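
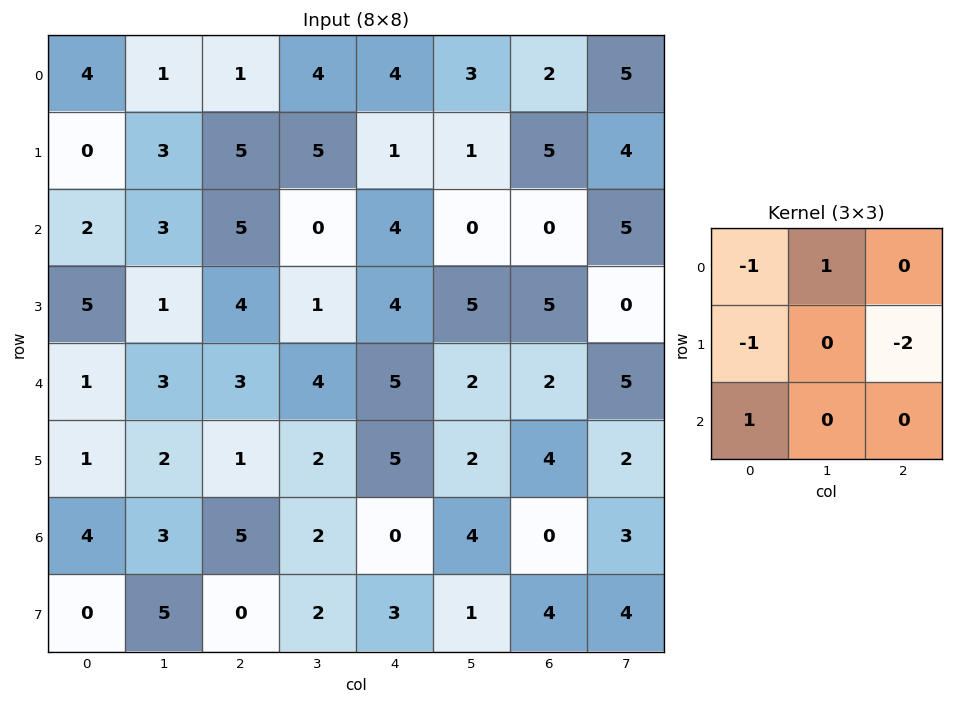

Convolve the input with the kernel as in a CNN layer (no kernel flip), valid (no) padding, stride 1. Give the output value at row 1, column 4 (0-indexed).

The receptive field on the input at this output position is [1 1 5 / 4 0 0 / 4 5 5]. Elementwise product with the kernel and sum: 1·-1 + 1·1 + 4·-1 + 0·-2 + 4·1.

0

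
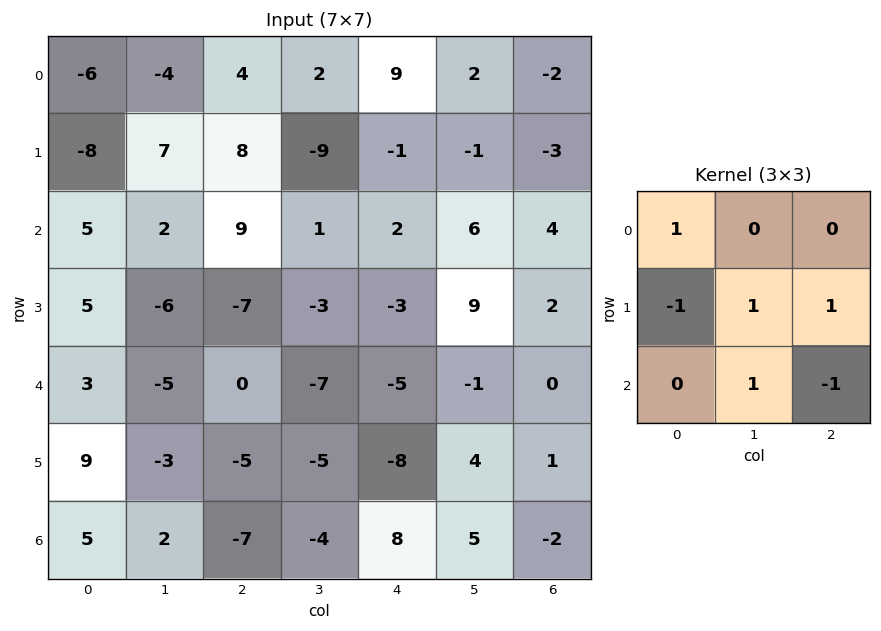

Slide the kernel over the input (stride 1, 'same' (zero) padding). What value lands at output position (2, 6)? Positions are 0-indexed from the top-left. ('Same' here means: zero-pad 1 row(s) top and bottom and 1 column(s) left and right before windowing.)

The receptive field on the zero-padded input at this output position is [-1 -3 0 / 6 4 0 / 9 2 0]. Elementwise product with the kernel and sum: -1·1 + 6·-1 + 4·1 + 0·1 + 2·1 + 0·-1.

-1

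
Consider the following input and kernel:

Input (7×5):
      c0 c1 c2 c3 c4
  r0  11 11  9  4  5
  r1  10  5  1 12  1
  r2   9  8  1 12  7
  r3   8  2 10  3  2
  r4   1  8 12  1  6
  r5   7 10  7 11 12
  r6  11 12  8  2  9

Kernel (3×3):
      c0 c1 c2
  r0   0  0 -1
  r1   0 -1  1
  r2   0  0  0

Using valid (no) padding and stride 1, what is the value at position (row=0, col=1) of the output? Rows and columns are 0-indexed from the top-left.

The receptive field on the input at this output position is [11 9 4 / 5 1 12 / 8 1 12]. Elementwise product with the kernel and sum: 4·-1 + 1·-1 + 12·1.

7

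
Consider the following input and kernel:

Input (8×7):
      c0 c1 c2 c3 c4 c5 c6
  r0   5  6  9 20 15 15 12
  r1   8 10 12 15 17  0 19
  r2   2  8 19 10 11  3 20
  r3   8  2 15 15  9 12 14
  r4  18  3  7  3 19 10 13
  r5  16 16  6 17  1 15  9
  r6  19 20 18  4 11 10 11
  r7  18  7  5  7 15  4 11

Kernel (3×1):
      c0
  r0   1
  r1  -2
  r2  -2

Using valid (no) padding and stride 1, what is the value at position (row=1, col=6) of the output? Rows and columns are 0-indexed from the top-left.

The receptive field on the input at this output position is [19 / 20 / 14]. Elementwise product with the kernel and sum: 19·1 + 20·-2 + 14·-2.

-49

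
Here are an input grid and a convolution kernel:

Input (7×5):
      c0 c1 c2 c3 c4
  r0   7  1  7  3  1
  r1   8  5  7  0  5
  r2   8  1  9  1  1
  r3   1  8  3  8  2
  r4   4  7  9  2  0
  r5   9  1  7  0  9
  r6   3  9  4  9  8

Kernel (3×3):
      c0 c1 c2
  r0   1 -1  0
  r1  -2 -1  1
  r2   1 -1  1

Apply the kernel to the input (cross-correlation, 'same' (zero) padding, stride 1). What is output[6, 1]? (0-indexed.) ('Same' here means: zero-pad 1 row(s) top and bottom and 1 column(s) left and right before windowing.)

-3

The receptive field on the zero-padded input at this output position is [9 1 7 / 3 9 4 / 0 0 0]. Elementwise product with the kernel and sum: 9·1 + 1·-1 + 3·-2 + 9·-1 + 4·1 + 0·1 + 0·-1 + 0·1.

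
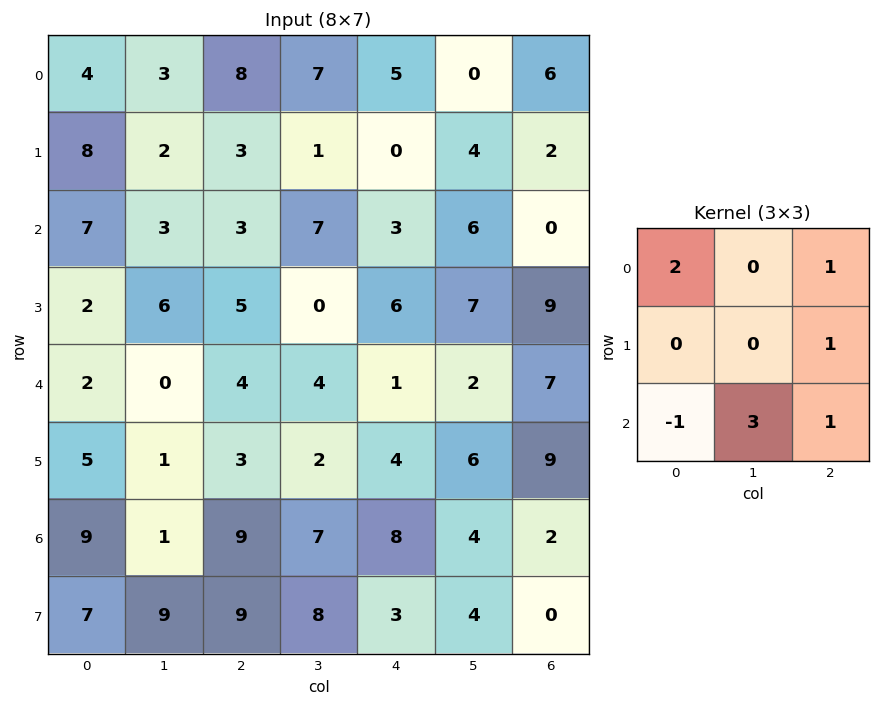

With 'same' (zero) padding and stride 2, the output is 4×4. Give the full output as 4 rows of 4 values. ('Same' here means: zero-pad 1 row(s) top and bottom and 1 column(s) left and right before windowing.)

29 15 3 2
17 21 37 28
22 26 25 35
32 37 19 8

Output[0,0]: The receptive field on the zero-padded input at this output position is [0 0 0 / 0 4 3 / 0 8 2]. Elementwise product with the kernel and sum: 0·2 + 0·1 + 3·1 + 0·-1 + 8·3 + 2·1.
Output[0,1]: The receptive field on the zero-padded input at this output position is [0 0 0 / 3 8 7 / 2 3 1]. Elementwise product with the kernel and sum: 0·2 + 0·1 + 7·1 + 2·-1 + 3·3 + 1·1.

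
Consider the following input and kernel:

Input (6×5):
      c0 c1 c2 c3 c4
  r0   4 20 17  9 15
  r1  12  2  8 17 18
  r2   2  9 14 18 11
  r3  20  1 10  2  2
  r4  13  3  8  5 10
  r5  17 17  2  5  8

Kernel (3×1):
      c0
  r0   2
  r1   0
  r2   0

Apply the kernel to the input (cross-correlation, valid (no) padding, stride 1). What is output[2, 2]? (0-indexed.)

The receptive field on the input at this output position is [14 / 10 / 8]. Elementwise product with the kernel and sum: 14·2.

28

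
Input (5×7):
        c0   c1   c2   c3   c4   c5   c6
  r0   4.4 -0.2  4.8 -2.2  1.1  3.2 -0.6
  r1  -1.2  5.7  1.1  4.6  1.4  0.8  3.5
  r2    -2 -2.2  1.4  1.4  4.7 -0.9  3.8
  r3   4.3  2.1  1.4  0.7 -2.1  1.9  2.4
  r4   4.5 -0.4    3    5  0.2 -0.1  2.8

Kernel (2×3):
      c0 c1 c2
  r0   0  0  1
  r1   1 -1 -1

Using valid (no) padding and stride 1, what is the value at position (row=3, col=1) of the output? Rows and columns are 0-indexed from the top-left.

The receptive field on the input at this output position is [2.1 1.4 0.7 / -0.4 3 5]. Elementwise product with the kernel and sum: 0.7·1 + -0.4·1 + 3·-1 + 5·-1.

-7.7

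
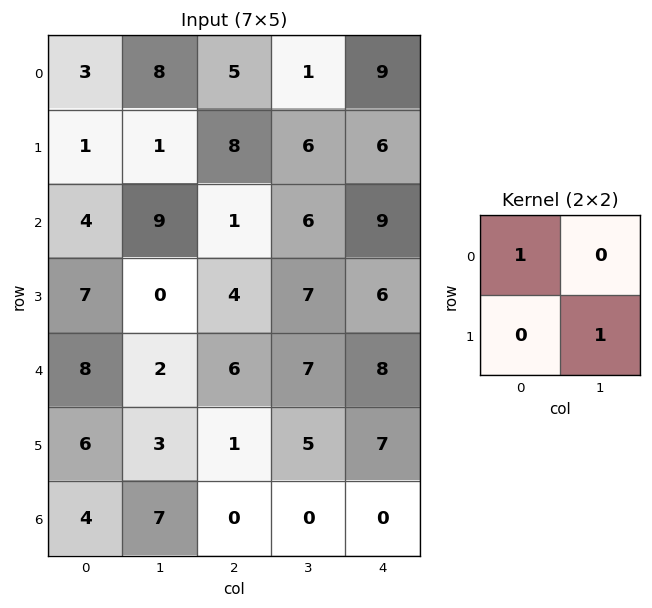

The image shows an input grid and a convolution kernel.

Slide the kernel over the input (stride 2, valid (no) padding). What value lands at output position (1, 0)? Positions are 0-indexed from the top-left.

The receptive field on the input at this output position is [4 9 / 7 0]. Elementwise product with the kernel and sum: 4·1 + 0·1.

4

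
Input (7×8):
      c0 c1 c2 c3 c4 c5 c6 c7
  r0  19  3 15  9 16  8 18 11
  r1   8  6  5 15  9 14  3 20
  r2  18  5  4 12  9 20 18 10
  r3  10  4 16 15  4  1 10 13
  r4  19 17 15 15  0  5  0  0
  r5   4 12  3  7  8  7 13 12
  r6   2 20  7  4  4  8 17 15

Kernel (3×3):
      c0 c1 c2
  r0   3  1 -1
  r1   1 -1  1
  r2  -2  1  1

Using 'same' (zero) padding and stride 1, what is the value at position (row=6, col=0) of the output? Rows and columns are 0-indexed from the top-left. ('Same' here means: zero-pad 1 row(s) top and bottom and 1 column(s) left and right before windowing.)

The receptive field on the zero-padded input at this output position is [0 4 12 / 0 2 20 / 0 0 0]. Elementwise product with the kernel and sum: 0·3 + 4·1 + 12·-1 + 0·1 + 2·-1 + 20·1 + 0·-2 + 0·1 + 0·1.

10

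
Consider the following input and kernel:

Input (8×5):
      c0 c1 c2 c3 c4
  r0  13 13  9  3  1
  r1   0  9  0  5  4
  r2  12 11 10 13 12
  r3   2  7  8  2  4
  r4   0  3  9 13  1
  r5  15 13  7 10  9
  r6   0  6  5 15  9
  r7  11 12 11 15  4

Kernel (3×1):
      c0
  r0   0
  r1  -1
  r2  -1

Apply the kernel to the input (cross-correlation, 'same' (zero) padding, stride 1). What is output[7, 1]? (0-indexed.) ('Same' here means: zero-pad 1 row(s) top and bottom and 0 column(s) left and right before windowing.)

The receptive field on the zero-padded input at this output position is [6 / 12 / 0]. Elementwise product with the kernel and sum: 12·-1 + 0·-1.

-12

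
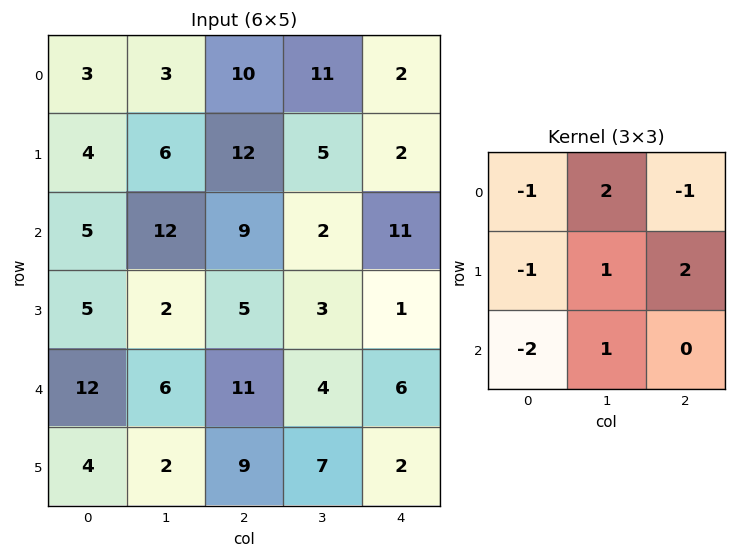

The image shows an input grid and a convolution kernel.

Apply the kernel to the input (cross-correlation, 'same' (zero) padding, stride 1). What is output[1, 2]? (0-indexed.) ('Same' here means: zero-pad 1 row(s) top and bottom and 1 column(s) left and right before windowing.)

The receptive field on the zero-padded input at this output position is [3 10 11 / 6 12 5 / 12 9 2]. Elementwise product with the kernel and sum: 3·-1 + 10·2 + 11·-1 + 6·-1 + 12·1 + 5·2 + 12·-2 + 9·1.

7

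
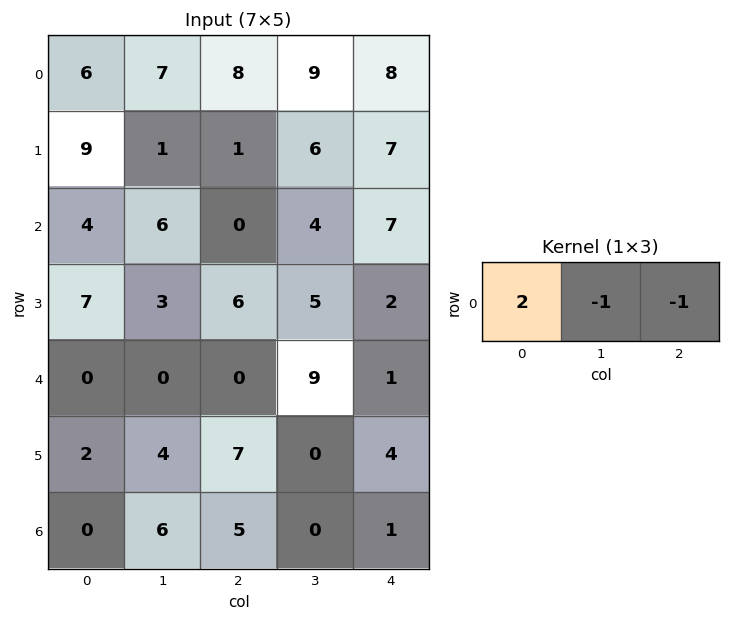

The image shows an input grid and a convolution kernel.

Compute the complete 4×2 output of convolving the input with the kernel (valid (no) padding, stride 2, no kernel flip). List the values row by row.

Output[0,0]: The receptive field on the input at this output position is [6 7 8]. Elementwise product with the kernel and sum: 6·2 + 7·-1 + 8·-1.

-3 -1
2 -11
0 -10
-11 9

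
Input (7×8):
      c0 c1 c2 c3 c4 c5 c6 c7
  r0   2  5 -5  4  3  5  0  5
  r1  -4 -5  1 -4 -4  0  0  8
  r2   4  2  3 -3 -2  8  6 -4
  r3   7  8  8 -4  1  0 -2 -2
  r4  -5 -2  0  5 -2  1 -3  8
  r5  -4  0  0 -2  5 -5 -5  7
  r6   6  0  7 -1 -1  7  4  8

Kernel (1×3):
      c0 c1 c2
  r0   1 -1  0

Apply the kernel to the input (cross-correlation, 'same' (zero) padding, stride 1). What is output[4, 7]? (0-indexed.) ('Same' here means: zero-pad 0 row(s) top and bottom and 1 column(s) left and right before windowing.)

The receptive field on the zero-padded input at this output position is [-3 8 0]. Elementwise product with the kernel and sum: -3·1 + 8·-1.

-11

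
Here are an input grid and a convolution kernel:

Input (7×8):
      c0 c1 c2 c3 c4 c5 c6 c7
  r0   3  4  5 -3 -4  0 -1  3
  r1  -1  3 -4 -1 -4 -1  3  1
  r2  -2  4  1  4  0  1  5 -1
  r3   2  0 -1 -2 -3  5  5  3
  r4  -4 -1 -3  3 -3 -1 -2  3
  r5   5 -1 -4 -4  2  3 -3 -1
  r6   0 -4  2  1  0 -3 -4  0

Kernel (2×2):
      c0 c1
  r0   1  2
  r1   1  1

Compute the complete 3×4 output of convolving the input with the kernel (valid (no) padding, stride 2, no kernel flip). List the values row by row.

13 -6 -9 9
8 6 4 11
-2 -5 0 0

Output[0,0]: The receptive field on the input at this output position is [3 4 / -1 3]. Elementwise product with the kernel and sum: 3·1 + 4·2 + -1·1 + 3·1.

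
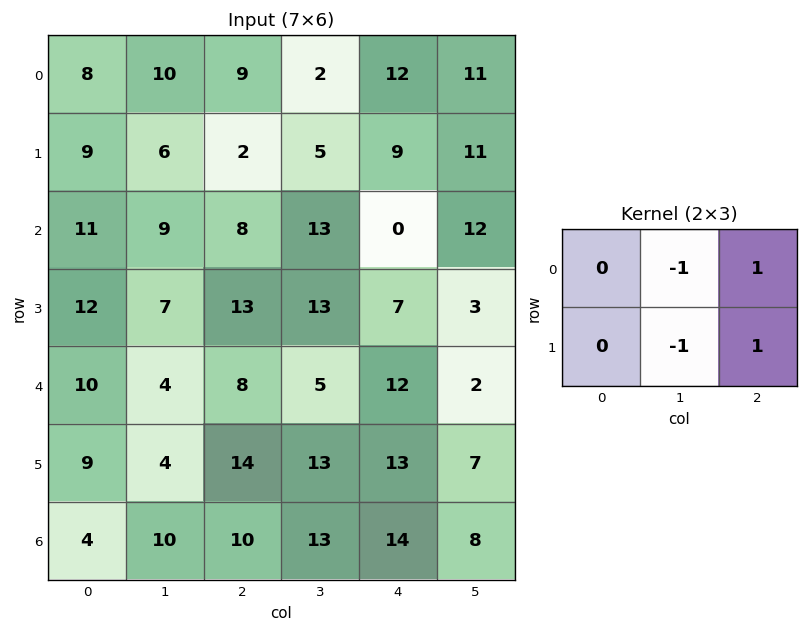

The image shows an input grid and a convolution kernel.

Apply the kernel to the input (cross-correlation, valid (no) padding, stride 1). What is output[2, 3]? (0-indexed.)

8

The receptive field on the input at this output position is [13 0 12 / 13 7 3]. Elementwise product with the kernel and sum: 0·-1 + 12·1 + 7·-1 + 3·1.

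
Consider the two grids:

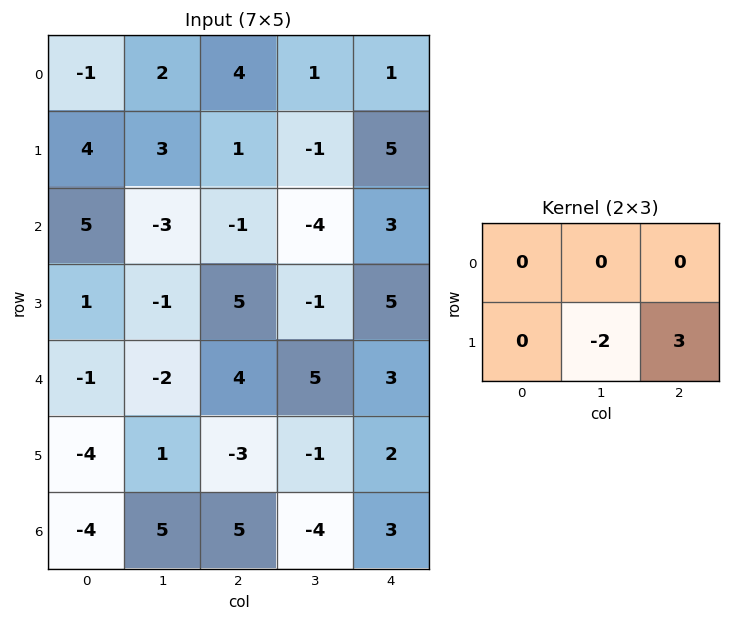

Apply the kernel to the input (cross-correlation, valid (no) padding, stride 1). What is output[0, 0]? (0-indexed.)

The receptive field on the input at this output position is [-1 2 4 / 4 3 1]. Elementwise product with the kernel and sum: 3·-2 + 1·3.

-3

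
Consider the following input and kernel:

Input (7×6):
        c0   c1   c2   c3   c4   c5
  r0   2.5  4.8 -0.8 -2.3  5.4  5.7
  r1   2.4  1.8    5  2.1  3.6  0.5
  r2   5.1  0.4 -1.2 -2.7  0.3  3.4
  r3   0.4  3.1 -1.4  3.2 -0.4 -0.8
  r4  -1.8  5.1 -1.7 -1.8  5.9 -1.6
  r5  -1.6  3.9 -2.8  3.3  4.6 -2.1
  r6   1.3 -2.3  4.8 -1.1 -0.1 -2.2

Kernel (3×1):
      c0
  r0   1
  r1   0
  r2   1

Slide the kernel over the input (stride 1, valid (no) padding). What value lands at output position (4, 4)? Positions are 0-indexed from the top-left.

The receptive field on the input at this output position is [5.9 / 4.6 / -0.1]. Elementwise product with the kernel and sum: 5.9·1 + -0.1·1.

5.8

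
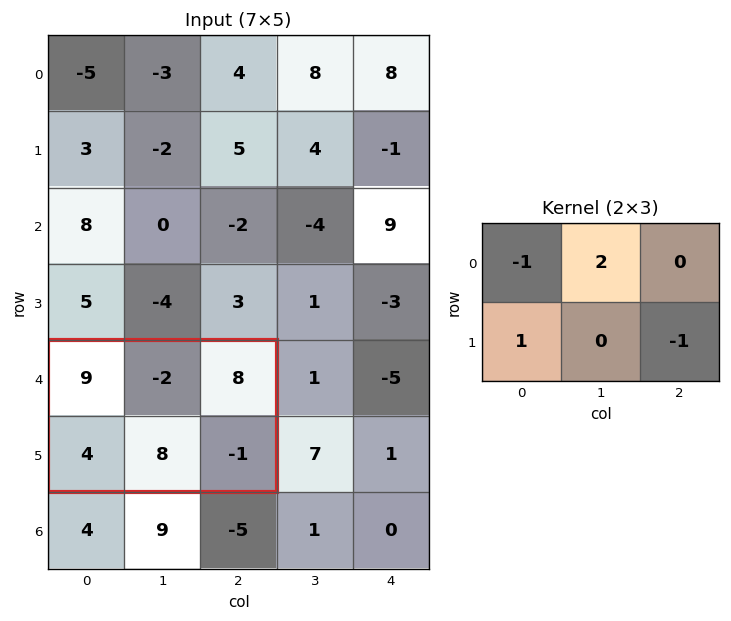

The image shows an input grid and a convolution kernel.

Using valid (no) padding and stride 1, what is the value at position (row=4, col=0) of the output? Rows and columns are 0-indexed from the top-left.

-8

The receptive field on the input at this output position is [9 -2 8 / 4 8 -1]. Elementwise product with the kernel and sum: 9·-1 + -2·2 + 4·1 + -1·-1.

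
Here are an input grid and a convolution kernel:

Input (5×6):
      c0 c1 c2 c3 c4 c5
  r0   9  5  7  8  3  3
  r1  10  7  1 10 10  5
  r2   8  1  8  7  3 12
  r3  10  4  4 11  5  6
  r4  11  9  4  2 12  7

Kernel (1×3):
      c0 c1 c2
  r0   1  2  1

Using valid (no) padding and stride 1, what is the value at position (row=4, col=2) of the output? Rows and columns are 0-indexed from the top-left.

20

The receptive field on the input at this output position is [4 2 12]. Elementwise product with the kernel and sum: 4·1 + 2·2 + 12·1.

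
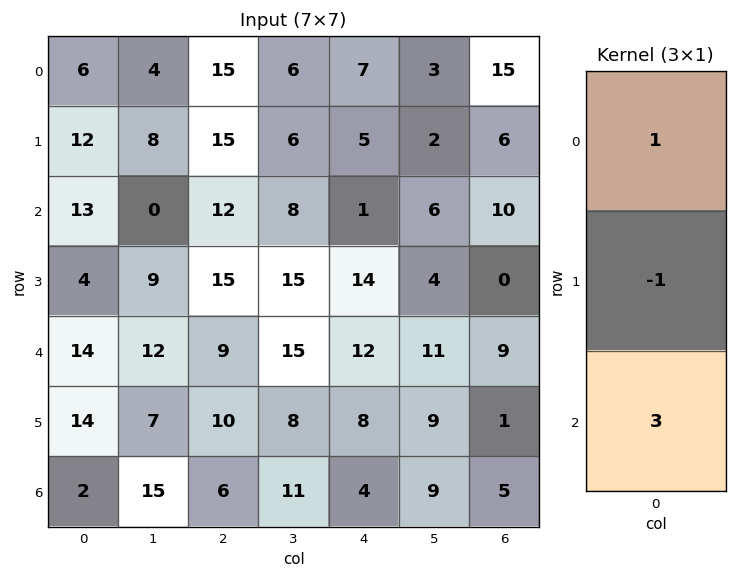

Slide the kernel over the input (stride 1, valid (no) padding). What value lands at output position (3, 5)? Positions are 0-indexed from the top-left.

20

The receptive field on the input at this output position is [4 / 11 / 9]. Elementwise product with the kernel and sum: 4·1 + 11·-1 + 9·3.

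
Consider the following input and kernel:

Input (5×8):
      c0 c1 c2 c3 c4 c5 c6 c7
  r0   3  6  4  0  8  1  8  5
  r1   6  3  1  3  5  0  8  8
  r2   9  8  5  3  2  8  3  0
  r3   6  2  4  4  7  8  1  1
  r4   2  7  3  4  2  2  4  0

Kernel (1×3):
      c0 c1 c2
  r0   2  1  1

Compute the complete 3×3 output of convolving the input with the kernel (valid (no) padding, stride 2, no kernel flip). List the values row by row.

16 16 25
31 15 15
14 12 10

Output[0,0]: The receptive field on the input at this output position is [3 6 4]. Elementwise product with the kernel and sum: 3·2 + 6·1 + 4·1.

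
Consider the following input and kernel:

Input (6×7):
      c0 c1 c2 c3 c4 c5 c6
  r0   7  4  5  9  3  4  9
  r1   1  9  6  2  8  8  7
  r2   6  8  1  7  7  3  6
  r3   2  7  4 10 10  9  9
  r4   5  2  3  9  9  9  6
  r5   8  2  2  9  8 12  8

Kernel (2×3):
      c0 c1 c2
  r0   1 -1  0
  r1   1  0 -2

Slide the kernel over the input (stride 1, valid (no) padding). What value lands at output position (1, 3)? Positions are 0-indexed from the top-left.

The receptive field on the input at this output position is [2 8 8 / 7 7 3]. Elementwise product with the kernel and sum: 2·1 + 8·-1 + 7·1 + 3·-2.

-5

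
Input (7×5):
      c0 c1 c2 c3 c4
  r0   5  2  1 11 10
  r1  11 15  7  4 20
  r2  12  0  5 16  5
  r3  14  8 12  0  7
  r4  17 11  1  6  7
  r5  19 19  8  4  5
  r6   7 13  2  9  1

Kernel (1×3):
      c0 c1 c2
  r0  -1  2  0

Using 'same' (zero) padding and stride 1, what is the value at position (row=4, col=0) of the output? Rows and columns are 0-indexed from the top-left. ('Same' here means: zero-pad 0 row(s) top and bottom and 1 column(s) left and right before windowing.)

34

The receptive field on the zero-padded input at this output position is [0 17 11]. Elementwise product with the kernel and sum: 0·-1 + 17·2.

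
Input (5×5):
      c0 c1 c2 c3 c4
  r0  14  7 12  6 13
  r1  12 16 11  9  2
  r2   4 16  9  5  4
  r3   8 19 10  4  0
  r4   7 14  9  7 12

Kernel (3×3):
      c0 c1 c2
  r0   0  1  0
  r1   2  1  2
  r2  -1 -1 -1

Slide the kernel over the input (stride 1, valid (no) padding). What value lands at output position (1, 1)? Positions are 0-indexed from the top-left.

29

The receptive field on the input at this output position is [16 11 9 / 16 9 5 / 19 10 4]. Elementwise product with the kernel and sum: 11·1 + 16·2 + 9·1 + 5·2 + 19·-1 + 10·-1 + 4·-1.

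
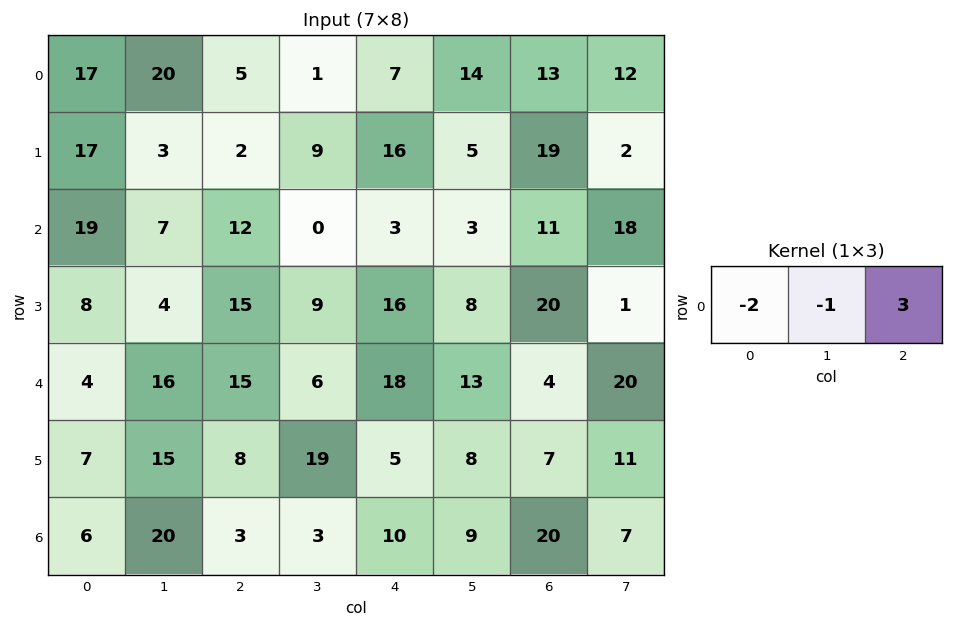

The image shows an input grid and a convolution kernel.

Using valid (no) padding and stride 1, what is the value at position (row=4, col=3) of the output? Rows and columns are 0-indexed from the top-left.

The receptive field on the input at this output position is [6 18 13]. Elementwise product with the kernel and sum: 6·-2 + 18·-1 + 13·3.

9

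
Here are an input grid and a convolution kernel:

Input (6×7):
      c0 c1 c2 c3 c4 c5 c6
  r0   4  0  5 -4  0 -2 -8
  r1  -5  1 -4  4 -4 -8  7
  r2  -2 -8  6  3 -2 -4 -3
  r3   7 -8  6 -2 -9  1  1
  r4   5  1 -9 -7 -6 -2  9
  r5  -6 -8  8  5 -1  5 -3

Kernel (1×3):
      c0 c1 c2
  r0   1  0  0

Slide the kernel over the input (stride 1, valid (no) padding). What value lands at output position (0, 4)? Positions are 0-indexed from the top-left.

The receptive field on the input at this output position is [0 -2 -8]. Elementwise product with the kernel and sum: 0·1.

0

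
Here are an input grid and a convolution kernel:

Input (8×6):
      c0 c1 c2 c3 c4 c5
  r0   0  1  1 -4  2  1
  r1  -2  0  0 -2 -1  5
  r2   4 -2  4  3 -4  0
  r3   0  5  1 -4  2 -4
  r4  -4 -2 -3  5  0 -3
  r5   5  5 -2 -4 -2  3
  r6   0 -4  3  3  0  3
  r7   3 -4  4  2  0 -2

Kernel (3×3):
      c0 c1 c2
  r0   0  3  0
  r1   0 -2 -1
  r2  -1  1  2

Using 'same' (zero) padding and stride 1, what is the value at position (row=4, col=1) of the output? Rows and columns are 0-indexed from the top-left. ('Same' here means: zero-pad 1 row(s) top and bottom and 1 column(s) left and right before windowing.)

18

The receptive field on the zero-padded input at this output position is [0 5 1 / -4 -2 -3 / 5 5 -2]. Elementwise product with the kernel and sum: 5·3 + -2·-2 + -3·-1 + 5·-1 + 5·1 + -2·2.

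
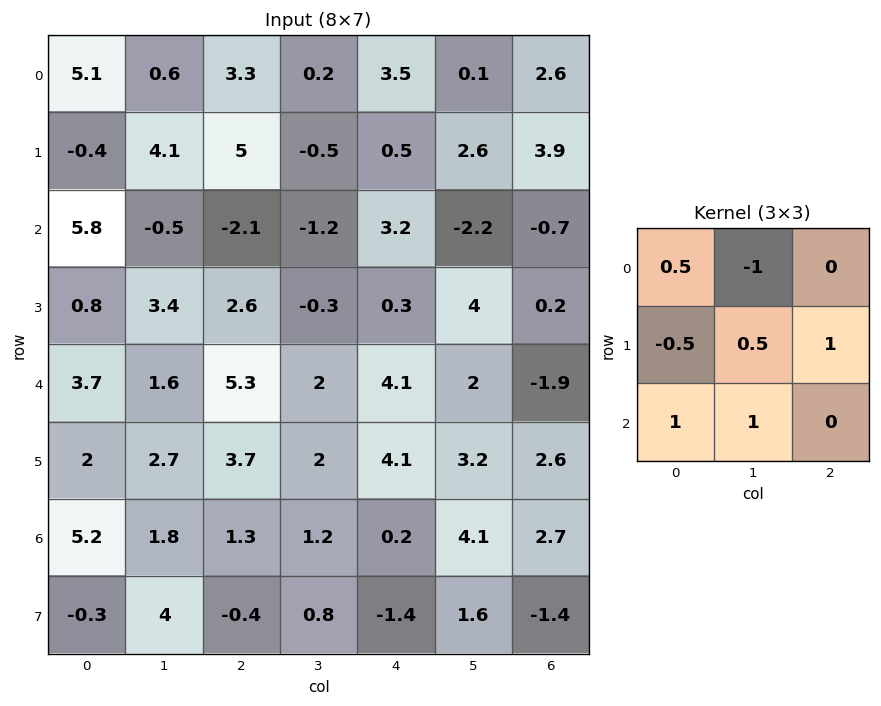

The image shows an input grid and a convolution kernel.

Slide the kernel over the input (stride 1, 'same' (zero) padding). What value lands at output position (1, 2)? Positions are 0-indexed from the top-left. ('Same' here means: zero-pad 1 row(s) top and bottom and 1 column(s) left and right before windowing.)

-5.65

The receptive field on the zero-padded input at this output position is [0.6 3.3 0.2 / 4.1 5 -0.5 / -0.5 -2.1 -1.2]. Elementwise product with the kernel and sum: 0.6·0.5 + 3.3·-1 + 4.1·-0.5 + 5·0.5 + -0.5·1 + -0.5·1 + -2.1·1.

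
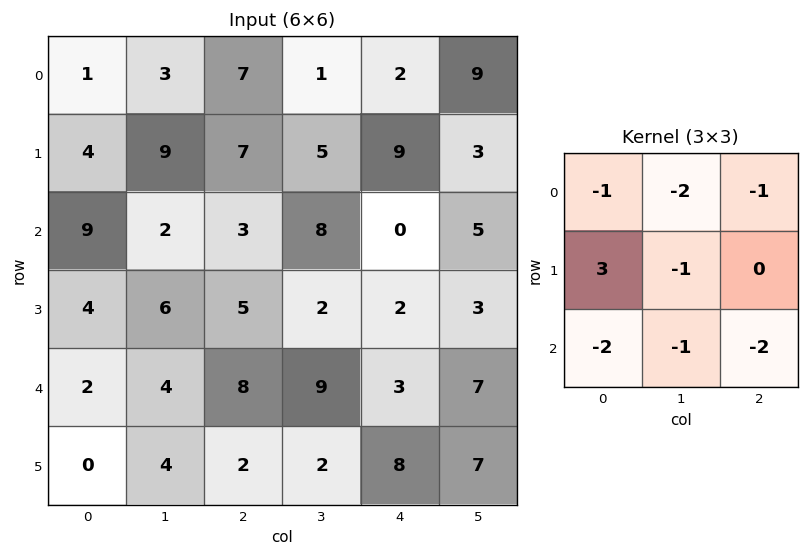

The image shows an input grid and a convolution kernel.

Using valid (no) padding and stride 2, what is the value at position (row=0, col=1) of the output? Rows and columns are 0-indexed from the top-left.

The receptive field on the input at this output position is [7 1 2 / 7 5 9 / 3 8 0]. Elementwise product with the kernel and sum: 7·-1 + 1·-2 + 2·-1 + 7·3 + 5·-1 + 3·-2 + 8·-1 + 0·-2.

-9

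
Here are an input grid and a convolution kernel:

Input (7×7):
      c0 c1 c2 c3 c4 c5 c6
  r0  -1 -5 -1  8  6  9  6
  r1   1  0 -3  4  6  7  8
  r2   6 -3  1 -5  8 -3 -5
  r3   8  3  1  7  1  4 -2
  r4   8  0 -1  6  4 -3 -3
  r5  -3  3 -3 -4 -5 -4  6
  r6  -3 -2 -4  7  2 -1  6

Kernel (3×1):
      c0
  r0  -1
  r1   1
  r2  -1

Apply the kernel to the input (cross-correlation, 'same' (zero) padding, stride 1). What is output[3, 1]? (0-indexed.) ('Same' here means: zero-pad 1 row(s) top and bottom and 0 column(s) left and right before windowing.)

6

The receptive field on the zero-padded input at this output position is [-3 / 3 / 0]. Elementwise product with the kernel and sum: -3·-1 + 3·1 + 0·-1.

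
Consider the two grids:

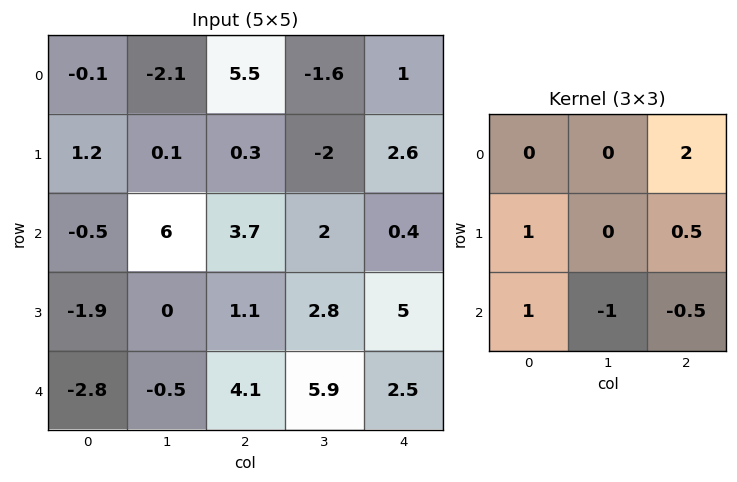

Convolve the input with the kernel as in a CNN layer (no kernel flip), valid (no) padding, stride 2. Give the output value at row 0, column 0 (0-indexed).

The receptive field on the input at this output position is [-0.1 -2.1 5.5 / 1.2 0.1 0.3 / -0.5 6 3.7]. Elementwise product with the kernel and sum: 5.5·2 + 1.2·1 + 0.3·0.5 + -0.5·1 + 6·-1 + 3.7·-0.5.

4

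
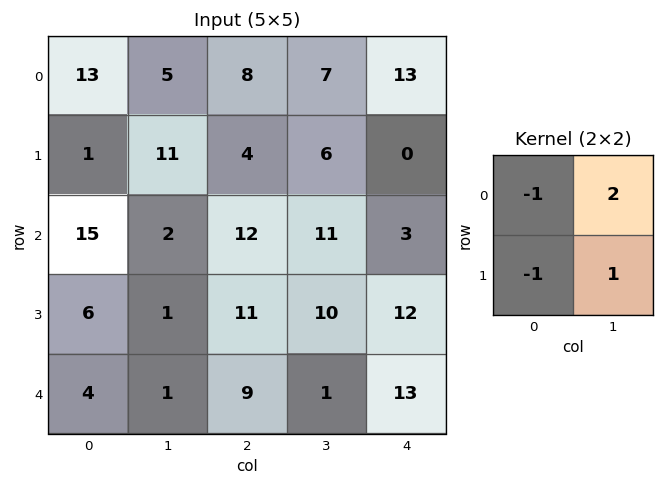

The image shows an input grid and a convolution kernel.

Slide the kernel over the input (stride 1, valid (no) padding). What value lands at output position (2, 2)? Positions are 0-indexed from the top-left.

9

The receptive field on the input at this output position is [12 11 / 11 10]. Elementwise product with the kernel and sum: 12·-1 + 11·2 + 11·-1 + 10·1.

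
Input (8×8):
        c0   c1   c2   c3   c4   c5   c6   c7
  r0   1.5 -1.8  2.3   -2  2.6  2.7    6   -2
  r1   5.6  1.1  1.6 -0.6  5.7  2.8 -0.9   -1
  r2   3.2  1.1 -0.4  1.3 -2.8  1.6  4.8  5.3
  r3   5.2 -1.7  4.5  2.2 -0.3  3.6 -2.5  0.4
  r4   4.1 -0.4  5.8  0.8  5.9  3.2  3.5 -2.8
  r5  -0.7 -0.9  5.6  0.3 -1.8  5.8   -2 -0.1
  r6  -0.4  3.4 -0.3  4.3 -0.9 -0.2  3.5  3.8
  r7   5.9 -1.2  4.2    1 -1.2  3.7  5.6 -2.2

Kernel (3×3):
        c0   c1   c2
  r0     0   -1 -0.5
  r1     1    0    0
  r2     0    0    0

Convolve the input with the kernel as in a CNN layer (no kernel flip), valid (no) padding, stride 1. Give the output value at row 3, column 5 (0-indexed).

The receptive field on the input at this output position is [3.6 -2.5 0.4 / 3.2 3.5 -2.8 / 5.8 -2 -0.1]. Elementwise product with the kernel and sum: -2.5·-1 + 0.4·-0.5 + 3.2·1.

5.5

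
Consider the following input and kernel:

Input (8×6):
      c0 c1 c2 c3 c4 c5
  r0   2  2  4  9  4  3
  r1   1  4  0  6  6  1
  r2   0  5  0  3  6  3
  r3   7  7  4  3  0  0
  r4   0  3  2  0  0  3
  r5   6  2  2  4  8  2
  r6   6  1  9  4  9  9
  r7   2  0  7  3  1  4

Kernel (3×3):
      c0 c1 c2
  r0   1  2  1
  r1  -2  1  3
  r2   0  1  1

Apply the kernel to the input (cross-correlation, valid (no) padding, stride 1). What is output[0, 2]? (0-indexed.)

59

The receptive field on the input at this output position is [4 9 4 / 0 6 6 / 0 3 6]. Elementwise product with the kernel and sum: 4·1 + 9·2 + 4·1 + 0·-2 + 6·1 + 6·3 + 3·1 + 6·1.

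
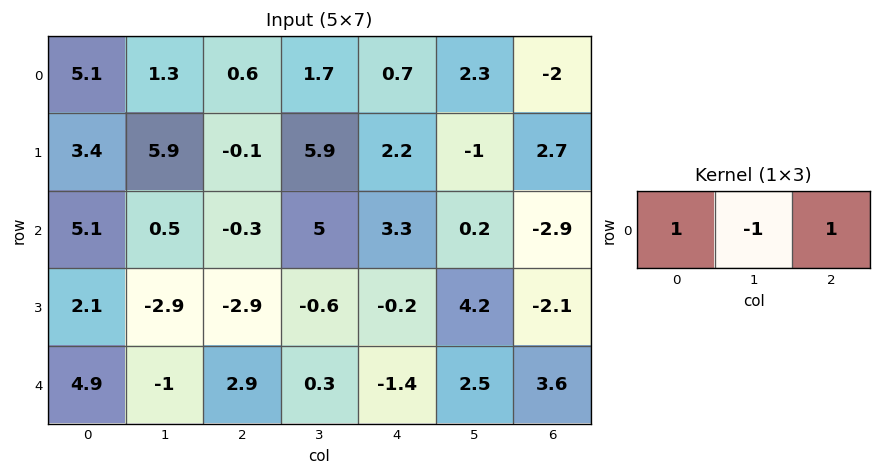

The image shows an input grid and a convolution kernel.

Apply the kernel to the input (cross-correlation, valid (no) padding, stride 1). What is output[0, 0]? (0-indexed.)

The receptive field on the input at this output position is [5.1 1.3 0.6]. Elementwise product with the kernel and sum: 5.1·1 + 1.3·-1 + 0.6·1.

4.4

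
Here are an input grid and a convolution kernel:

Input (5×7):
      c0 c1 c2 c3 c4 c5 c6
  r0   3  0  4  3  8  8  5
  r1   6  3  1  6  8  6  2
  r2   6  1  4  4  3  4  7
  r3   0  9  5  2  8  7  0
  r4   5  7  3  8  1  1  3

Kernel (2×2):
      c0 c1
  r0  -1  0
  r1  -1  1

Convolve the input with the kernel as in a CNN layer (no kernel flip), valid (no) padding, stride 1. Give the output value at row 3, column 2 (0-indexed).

0

The receptive field on the input at this output position is [5 2 / 3 8]. Elementwise product with the kernel and sum: 5·-1 + 3·-1 + 8·1.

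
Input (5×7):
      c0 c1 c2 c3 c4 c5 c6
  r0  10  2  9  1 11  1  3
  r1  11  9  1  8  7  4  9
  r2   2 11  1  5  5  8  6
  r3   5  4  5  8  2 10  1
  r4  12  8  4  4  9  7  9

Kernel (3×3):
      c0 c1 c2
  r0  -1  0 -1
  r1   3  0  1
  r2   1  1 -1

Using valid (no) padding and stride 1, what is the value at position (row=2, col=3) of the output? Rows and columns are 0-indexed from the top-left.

The receptive field on the input at this output position is [5 5 8 / 8 2 10 / 4 9 7]. Elementwise product with the kernel and sum: 5·-1 + 8·-1 + 8·3 + 10·1 + 4·1 + 9·1 + 7·-1.

27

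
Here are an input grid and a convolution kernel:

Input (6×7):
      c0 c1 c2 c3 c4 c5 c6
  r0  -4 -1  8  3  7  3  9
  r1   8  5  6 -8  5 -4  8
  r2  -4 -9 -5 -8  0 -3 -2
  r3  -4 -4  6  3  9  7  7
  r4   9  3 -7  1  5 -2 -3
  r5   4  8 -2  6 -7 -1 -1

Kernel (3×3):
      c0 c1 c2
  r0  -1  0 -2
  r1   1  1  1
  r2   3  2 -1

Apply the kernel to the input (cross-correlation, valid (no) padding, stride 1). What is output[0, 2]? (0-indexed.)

The receptive field on the input at this output position is [8 3 7 / 6 -8 5 / -5 -8 0]. Elementwise product with the kernel and sum: 8·-1 + 7·-2 + 6·1 + -8·1 + 5·1 + -5·3 + -8·2 + 0·-1.

-50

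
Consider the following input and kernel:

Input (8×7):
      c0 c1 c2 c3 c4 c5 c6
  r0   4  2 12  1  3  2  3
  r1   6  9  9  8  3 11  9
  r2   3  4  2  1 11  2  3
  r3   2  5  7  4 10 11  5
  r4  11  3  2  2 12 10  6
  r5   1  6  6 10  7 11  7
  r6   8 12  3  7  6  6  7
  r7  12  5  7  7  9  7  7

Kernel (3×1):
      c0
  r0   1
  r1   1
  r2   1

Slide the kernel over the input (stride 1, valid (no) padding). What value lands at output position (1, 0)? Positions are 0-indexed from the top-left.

11

The receptive field on the input at this output position is [6 / 3 / 2]. Elementwise product with the kernel and sum: 6·1 + 3·1 + 2·1.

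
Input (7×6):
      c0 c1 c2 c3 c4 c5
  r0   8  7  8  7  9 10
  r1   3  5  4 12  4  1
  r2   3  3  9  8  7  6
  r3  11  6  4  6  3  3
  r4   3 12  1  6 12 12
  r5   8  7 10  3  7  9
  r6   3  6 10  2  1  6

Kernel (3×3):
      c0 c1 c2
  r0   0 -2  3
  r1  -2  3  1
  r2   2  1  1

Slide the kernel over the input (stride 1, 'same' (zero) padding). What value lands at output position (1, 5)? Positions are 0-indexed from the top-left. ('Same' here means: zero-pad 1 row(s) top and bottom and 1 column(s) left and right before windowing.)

The receptive field on the zero-padded input at this output position is [9 10 0 / 4 1 0 / 7 6 0]. Elementwise product with the kernel and sum: 10·-2 + 0·3 + 4·-2 + 1·3 + 0·1 + 7·2 + 6·1 + 0·1.

-5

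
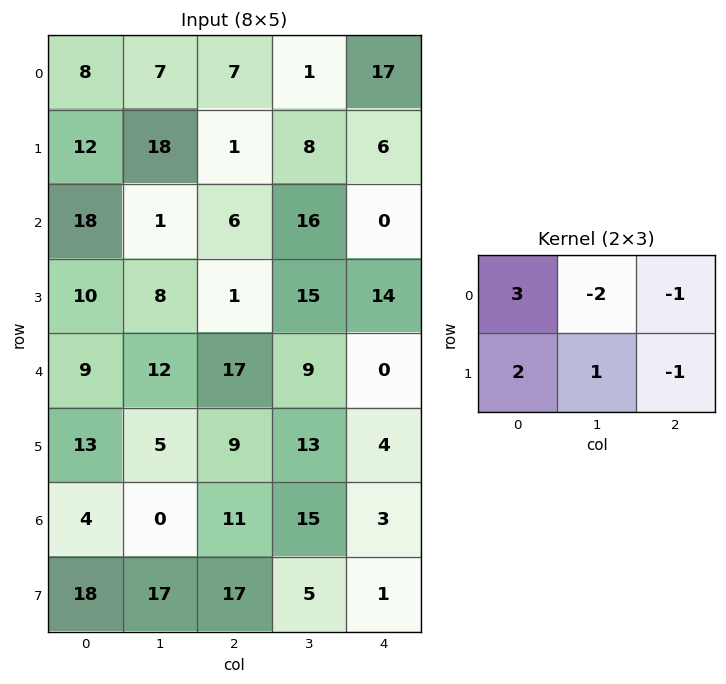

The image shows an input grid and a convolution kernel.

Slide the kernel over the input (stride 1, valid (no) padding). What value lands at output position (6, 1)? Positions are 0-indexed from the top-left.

The receptive field on the input at this output position is [0 11 15 / 17 17 5]. Elementwise product with the kernel and sum: 0·3 + 11·-2 + 15·-1 + 17·2 + 17·1 + 5·-1.

9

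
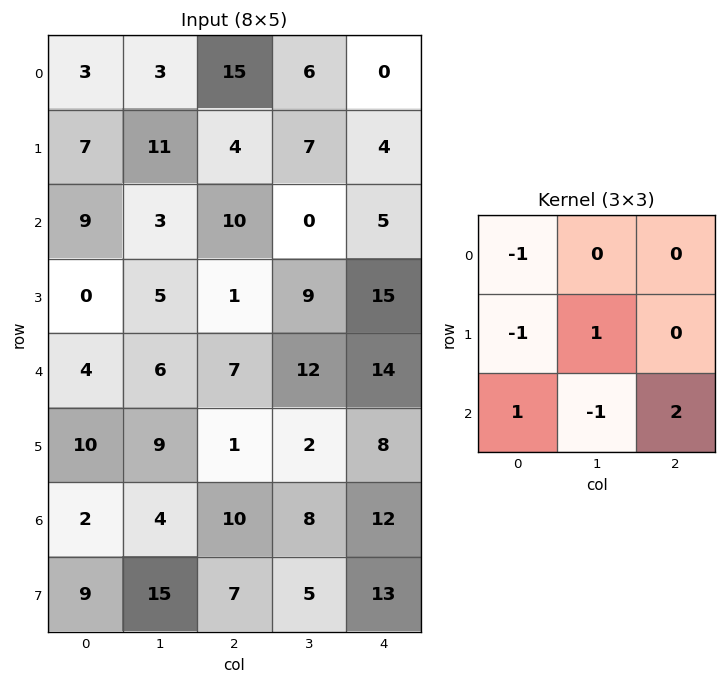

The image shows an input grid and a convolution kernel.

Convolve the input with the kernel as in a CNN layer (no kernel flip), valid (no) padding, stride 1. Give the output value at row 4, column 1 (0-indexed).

-4

The receptive field on the input at this output position is [6 7 12 / 9 1 2 / 4 10 8]. Elementwise product with the kernel and sum: 6·-1 + 9·-1 + 1·1 + 4·1 + 10·-1 + 8·2.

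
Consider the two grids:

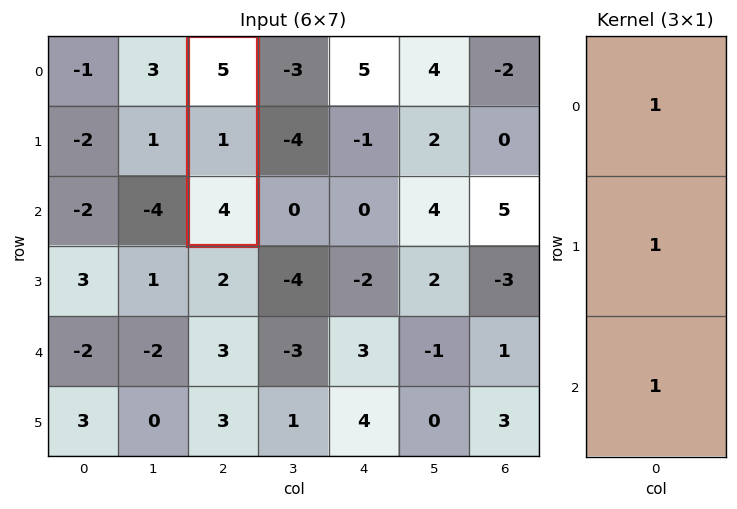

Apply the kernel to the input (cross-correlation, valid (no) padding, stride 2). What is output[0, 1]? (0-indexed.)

10

The receptive field on the input at this output position is [5 / 1 / 4]. Elementwise product with the kernel and sum: 5·1 + 1·1 + 4·1.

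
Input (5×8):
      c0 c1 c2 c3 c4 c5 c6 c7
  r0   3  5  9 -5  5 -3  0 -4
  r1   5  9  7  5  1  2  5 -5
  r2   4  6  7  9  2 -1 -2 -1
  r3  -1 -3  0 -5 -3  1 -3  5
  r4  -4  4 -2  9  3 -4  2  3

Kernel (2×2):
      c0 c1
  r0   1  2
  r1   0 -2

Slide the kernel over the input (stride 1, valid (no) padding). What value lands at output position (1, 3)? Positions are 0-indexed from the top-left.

3

The receptive field on the input at this output position is [5 1 / 9 2]. Elementwise product with the kernel and sum: 5·1 + 1·2 + 2·-2.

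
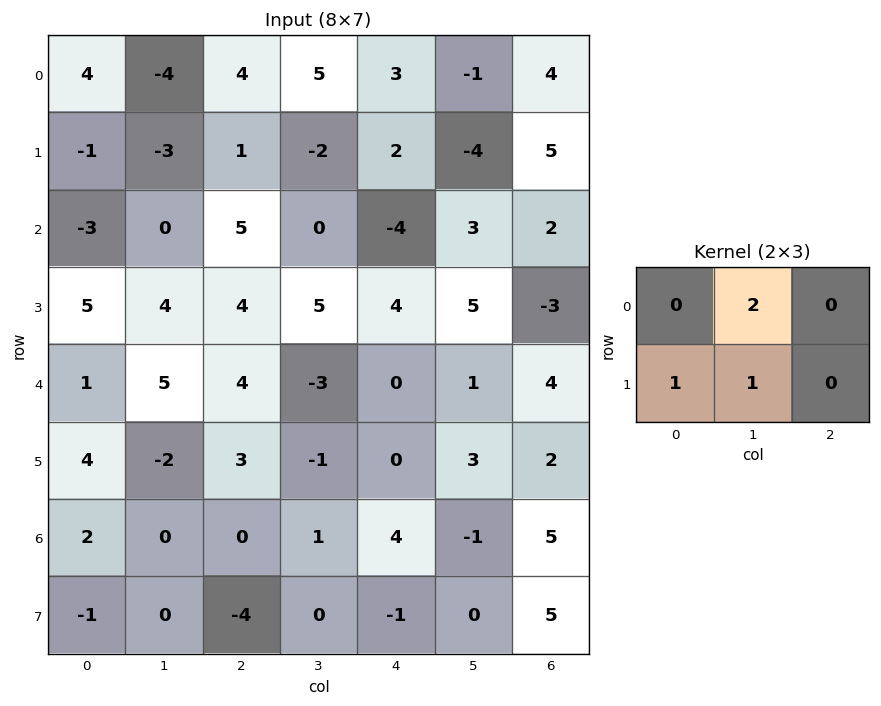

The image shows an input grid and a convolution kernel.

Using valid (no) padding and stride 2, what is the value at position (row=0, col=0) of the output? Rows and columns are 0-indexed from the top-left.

-12

The receptive field on the input at this output position is [4 -4 4 / -1 -3 1]. Elementwise product with the kernel and sum: -4·2 + -1·1 + -3·1.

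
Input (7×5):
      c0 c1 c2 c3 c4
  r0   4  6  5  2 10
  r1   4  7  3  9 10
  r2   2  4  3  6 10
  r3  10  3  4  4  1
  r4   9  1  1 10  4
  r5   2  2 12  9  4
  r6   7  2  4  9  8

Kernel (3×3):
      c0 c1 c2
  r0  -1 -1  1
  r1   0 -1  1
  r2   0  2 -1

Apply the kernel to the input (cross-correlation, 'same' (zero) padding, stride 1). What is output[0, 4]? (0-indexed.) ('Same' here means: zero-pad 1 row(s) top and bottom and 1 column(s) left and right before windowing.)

10

The receptive field on the zero-padded input at this output position is [0 0 0 / 2 10 0 / 9 10 0]. Elementwise product with the kernel and sum: 0·-1 + 0·-1 + 0·1 + 10·-1 + 0·1 + 10·2 + 0·-1.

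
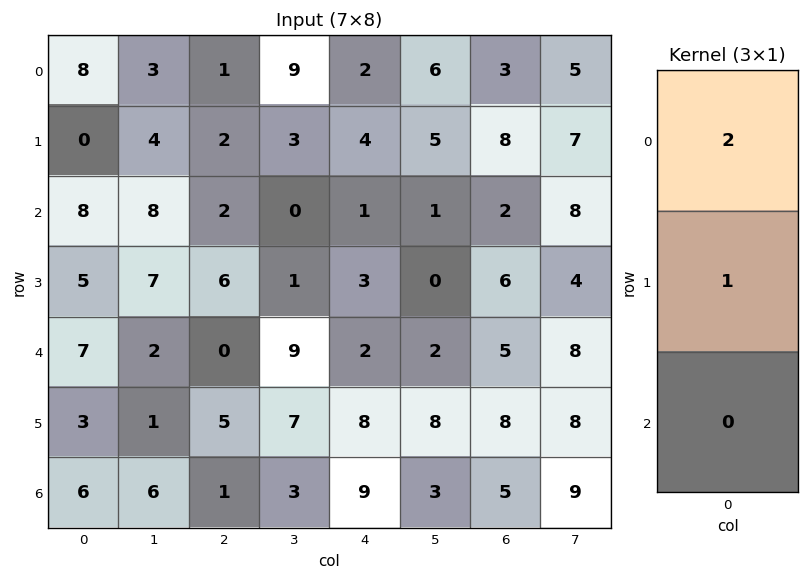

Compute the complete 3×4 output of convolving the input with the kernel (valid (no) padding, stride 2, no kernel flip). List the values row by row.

Output[0,0]: The receptive field on the input at this output position is [8 / 0 / 8]. Elementwise product with the kernel and sum: 8·2 + 0·1.

16 4 8 14
21 10 5 10
17 5 12 18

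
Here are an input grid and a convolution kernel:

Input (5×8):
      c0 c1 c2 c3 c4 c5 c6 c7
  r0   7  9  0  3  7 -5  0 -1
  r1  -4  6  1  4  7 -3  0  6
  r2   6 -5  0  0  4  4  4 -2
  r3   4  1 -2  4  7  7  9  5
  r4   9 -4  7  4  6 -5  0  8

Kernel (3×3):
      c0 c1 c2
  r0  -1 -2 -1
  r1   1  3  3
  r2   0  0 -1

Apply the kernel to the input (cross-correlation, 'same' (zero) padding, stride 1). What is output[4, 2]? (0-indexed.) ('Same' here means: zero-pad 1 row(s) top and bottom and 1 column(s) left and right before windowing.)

The receptive field on the zero-padded input at this output position is [1 -2 4 / -4 7 4 / 0 0 0]. Elementwise product with the kernel and sum: 1·-1 + -2·-2 + 4·-1 + -4·1 + 7·3 + 4·3 + 0·-1.

28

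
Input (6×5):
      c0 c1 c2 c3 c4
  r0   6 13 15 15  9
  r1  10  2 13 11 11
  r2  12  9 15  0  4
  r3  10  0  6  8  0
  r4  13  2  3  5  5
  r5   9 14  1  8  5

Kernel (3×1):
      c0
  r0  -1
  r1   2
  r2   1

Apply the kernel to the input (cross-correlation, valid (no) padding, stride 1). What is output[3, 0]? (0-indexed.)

25

The receptive field on the input at this output position is [10 / 13 / 9]. Elementwise product with the kernel and sum: 10·-1 + 13·2 + 9·1.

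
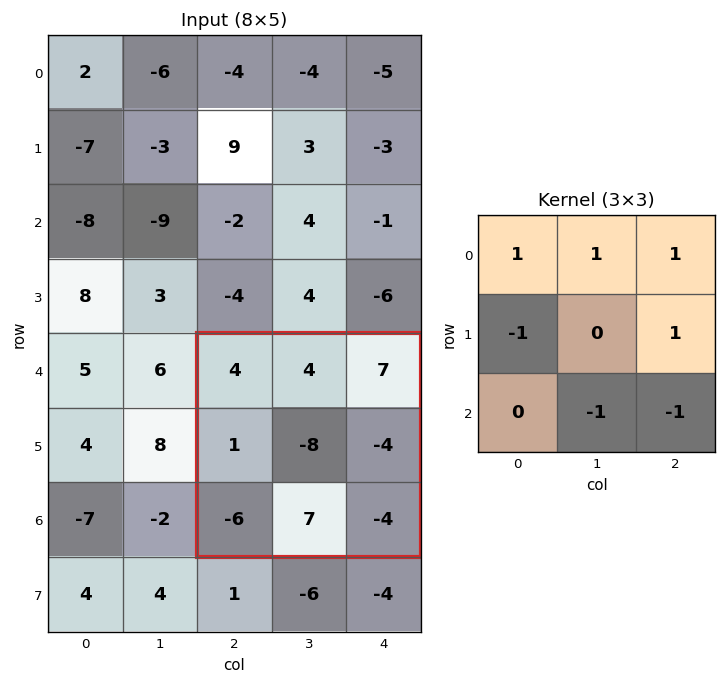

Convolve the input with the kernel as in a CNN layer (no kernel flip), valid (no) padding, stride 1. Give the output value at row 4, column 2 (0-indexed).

7

The receptive field on the input at this output position is [4 4 7 / 1 -8 -4 / -6 7 -4]. Elementwise product with the kernel and sum: 4·1 + 4·1 + 7·1 + 1·-1 + -4·1 + 7·-1 + -4·-1.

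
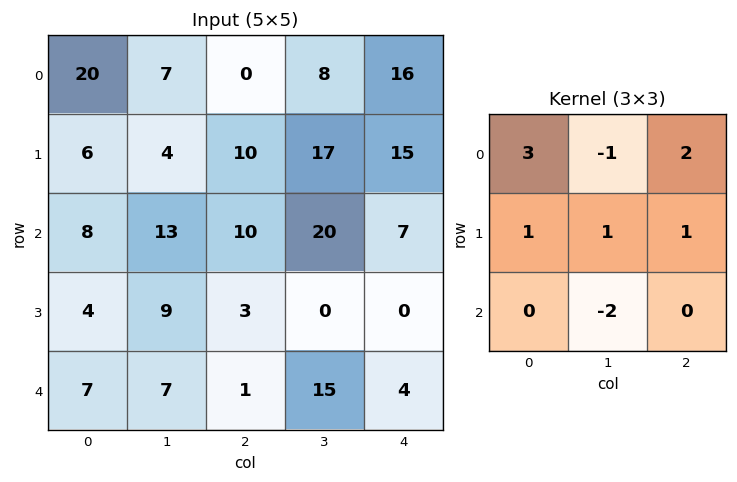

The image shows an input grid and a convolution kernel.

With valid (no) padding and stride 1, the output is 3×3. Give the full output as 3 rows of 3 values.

Output[0,0]: The receptive field on the input at this output position is [20 7 0 / 6 4 10 / 8 13 10]. Elementwise product with the kernel and sum: 20·3 + 7·-1 + 0·2 + 6·1 + 4·1 + 10·1 + 13·-2.

47 48 26
47 73 80
33 79 -3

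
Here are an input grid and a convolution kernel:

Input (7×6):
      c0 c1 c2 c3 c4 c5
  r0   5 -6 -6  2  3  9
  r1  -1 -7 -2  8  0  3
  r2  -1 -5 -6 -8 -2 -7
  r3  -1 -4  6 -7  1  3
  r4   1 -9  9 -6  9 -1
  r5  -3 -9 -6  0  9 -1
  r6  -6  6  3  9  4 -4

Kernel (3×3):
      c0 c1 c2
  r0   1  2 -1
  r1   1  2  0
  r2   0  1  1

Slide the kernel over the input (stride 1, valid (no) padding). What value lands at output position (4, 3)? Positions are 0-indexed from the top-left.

31

The receptive field on the input at this output position is [-6 9 -1 / 0 9 -1 / 9 4 -4]. Elementwise product with the kernel and sum: -6·1 + 9·2 + -1·-1 + 0·1 + 9·2 + 4·1 + -4·1.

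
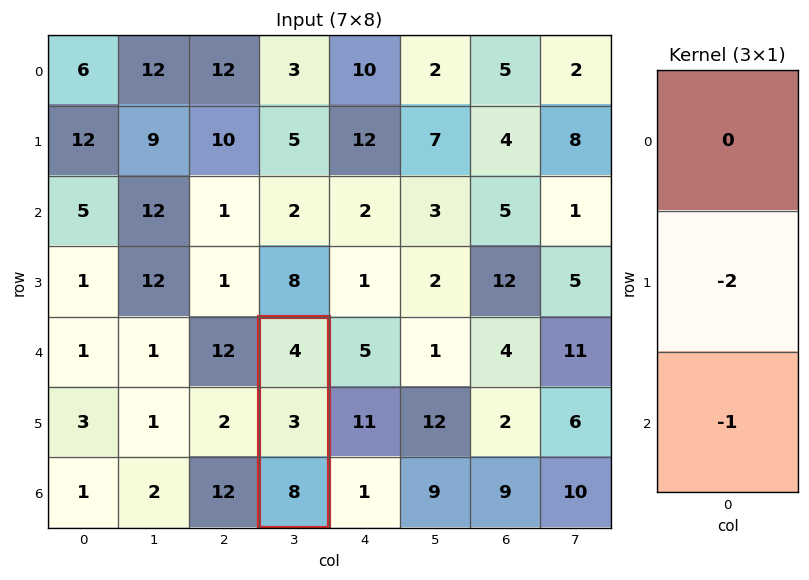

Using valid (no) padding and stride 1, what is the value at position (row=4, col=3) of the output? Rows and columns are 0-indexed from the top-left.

-14

The receptive field on the input at this output position is [4 / 3 / 8]. Elementwise product with the kernel and sum: 3·-2 + 8·-1.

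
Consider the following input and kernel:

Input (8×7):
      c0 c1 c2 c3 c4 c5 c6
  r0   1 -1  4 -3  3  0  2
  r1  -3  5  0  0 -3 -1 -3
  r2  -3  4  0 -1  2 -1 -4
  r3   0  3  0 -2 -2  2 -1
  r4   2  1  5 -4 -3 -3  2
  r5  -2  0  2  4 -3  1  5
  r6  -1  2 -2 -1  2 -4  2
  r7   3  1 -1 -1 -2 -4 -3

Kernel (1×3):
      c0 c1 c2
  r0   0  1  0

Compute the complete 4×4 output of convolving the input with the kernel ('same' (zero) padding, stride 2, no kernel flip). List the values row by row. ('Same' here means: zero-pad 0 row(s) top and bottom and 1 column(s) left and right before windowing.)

1 4 3 2
-3 0 2 -4
2 5 -3 2
-1 -2 2 2

Output[0,0]: The receptive field on the zero-padded input at this output position is [0 1 -1]. Elementwise product with the kernel and sum: 1·1.
Output[0,1]: The receptive field on the zero-padded input at this output position is [-1 4 -3]. Elementwise product with the kernel and sum: 4·1.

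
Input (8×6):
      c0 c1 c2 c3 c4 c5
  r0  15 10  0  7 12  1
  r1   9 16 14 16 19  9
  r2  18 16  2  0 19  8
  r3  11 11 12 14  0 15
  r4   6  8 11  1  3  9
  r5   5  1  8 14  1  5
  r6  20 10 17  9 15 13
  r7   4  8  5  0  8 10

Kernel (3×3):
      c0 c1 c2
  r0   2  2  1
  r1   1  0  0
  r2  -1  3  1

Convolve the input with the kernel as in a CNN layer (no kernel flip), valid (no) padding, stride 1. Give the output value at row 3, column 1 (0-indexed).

105

The receptive field on the input at this output position is [11 12 14 / 8 11 1 / 1 8 14]. Elementwise product with the kernel and sum: 11·2 + 12·2 + 14·1 + 8·1 + 1·-1 + 8·3 + 14·1.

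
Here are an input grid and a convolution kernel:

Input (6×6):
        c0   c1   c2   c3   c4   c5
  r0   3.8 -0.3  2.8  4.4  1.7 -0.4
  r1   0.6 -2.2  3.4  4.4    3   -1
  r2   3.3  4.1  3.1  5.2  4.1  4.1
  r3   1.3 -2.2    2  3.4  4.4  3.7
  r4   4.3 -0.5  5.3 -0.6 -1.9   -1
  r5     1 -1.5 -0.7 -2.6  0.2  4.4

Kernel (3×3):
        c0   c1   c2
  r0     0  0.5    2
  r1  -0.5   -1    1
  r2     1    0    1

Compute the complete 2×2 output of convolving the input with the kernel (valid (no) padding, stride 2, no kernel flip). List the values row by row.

17.15 9.7
21.4 14.2

Output[0,0]: The receptive field on the input at this output position is [3.8 -0.3 2.8 / 0.6 -2.2 3.4 / 3.3 4.1 3.1]. Elementwise product with the kernel and sum: -0.3·0.5 + 2.8·2 + 0.6·-0.5 + -2.2·-1 + 3.4·1 + 3.3·1 + 3.1·1.
Output[0,1]: The receptive field on the input at this output position is [2.8 4.4 1.7 / 3.4 4.4 3 / 3.1 5.2 4.1]. Elementwise product with the kernel and sum: 4.4·0.5 + 1.7·2 + 3.4·-0.5 + 4.4·-1 + 3·1 + 3.1·1 + 4.1·1.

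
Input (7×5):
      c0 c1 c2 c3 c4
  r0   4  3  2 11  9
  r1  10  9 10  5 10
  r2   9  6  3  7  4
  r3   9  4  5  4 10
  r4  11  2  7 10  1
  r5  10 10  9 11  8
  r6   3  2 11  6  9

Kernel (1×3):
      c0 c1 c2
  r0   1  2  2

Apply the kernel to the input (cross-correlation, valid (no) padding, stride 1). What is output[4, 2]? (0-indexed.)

The receptive field on the input at this output position is [7 10 1]. Elementwise product with the kernel and sum: 7·1 + 10·2 + 1·2.

29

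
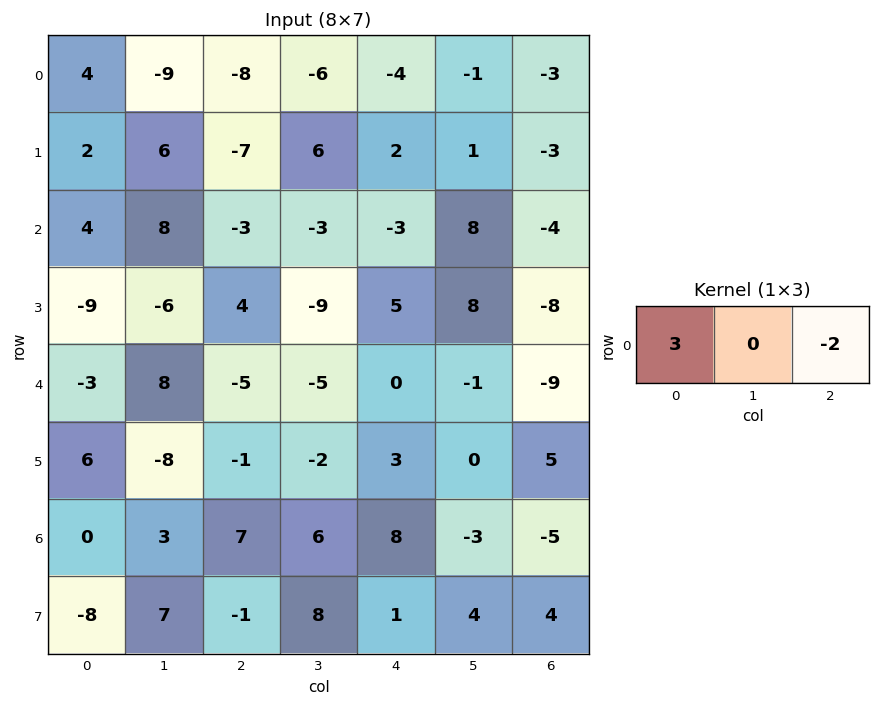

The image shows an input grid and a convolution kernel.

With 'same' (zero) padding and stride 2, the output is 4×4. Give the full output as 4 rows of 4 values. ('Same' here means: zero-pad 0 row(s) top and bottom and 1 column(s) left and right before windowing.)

Output[0,0]: The receptive field on the zero-padded input at this output position is [0 4 -9]. Elementwise product with the kernel and sum: 0·3 + -9·-2.
Output[0,1]: The receptive field on the zero-padded input at this output position is [-9 -8 -6]. Elementwise product with the kernel and sum: -9·3 + -6·-2.

18 -15 -16 -3
-16 30 -25 24
-16 34 -13 -3
-6 -3 24 -9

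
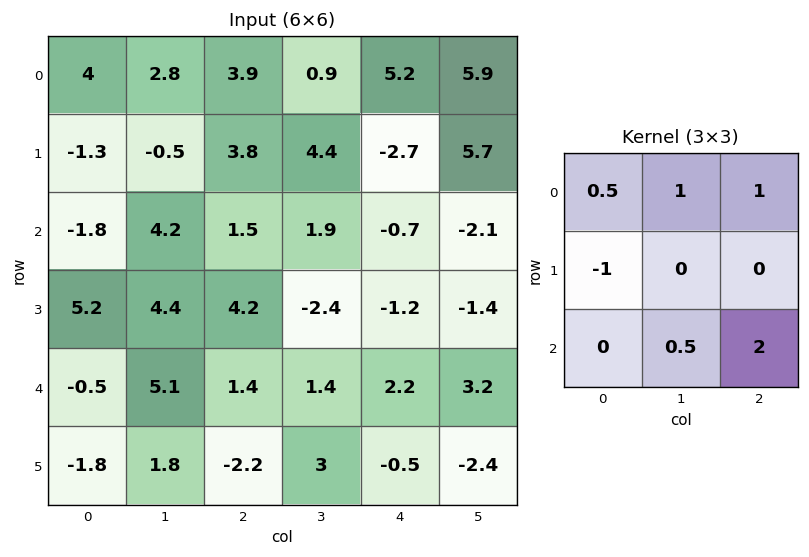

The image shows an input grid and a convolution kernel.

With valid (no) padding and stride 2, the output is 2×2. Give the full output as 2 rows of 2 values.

15.1 3.8
4.95 2.85

Output[0,0]: The receptive field on the input at this output position is [4 2.8 3.9 / -1.3 -0.5 3.8 / -1.8 4.2 1.5]. Elementwise product with the kernel and sum: 4·0.5 + 2.8·1 + 3.9·1 + -1.3·-1 + 4.2·0.5 + 1.5·2.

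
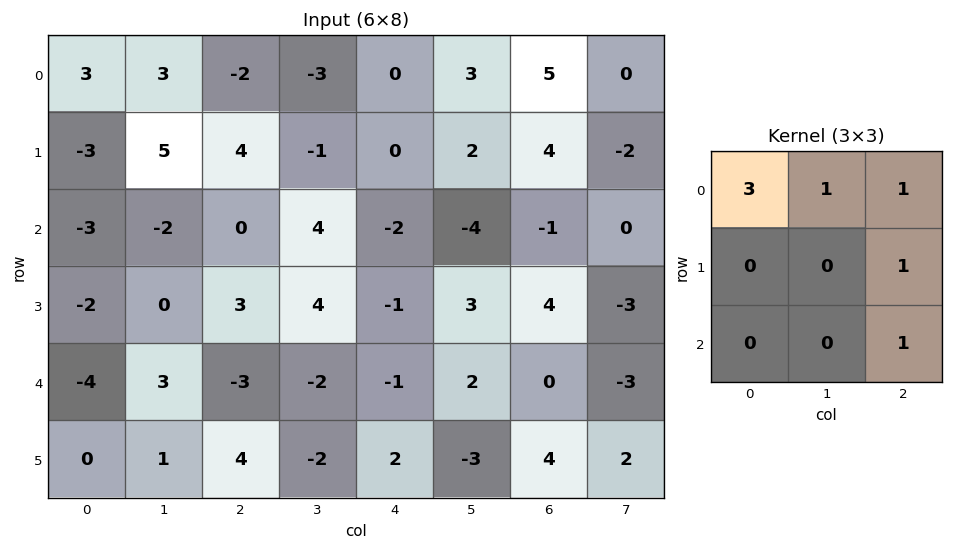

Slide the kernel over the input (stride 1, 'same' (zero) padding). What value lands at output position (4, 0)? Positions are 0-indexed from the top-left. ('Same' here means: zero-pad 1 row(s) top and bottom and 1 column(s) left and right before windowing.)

The receptive field on the zero-padded input at this output position is [0 -2 0 / 0 -4 3 / 0 0 1]. Elementwise product with the kernel and sum: 0·3 + -2·1 + 0·1 + 3·1 + 1·1.

2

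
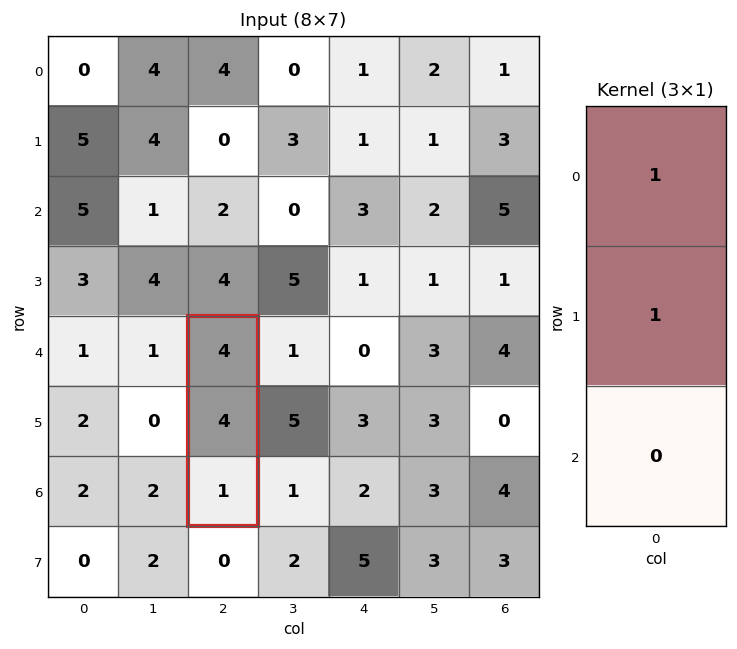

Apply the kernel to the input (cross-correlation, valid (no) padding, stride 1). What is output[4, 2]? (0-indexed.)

The receptive field on the input at this output position is [4 / 4 / 1]. Elementwise product with the kernel and sum: 4·1 + 4·1.

8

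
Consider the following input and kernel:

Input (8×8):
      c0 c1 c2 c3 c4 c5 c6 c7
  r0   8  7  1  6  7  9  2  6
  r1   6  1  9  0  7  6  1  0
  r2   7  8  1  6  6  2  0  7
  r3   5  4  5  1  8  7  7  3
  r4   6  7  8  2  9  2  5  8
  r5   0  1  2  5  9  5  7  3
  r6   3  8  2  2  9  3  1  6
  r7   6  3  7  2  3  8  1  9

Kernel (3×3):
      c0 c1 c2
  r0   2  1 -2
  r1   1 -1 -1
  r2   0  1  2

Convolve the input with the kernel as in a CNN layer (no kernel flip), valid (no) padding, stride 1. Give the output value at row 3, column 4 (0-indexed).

The receptive field on the input at this output position is [8 7 7 / 9 2 5 / 9 5 7]. Elementwise product with the kernel and sum: 8·2 + 7·1 + 7·-2 + 9·1 + 2·-1 + 5·-1 + 5·1 + 7·2.

30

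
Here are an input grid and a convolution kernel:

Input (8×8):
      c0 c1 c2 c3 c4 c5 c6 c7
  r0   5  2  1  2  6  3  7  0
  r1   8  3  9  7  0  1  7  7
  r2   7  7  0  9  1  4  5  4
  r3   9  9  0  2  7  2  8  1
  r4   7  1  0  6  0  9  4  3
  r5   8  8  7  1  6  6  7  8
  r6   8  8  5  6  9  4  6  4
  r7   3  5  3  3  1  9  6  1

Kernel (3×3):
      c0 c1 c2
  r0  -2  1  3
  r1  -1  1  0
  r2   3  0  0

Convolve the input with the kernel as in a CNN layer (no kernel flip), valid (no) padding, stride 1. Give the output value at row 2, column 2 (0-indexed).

14

The receptive field on the input at this output position is [0 9 1 / 0 2 7 / 0 6 0]. Elementwise product with the kernel and sum: 0·-2 + 9·1 + 1·3 + 0·-1 + 2·1 + 0·3.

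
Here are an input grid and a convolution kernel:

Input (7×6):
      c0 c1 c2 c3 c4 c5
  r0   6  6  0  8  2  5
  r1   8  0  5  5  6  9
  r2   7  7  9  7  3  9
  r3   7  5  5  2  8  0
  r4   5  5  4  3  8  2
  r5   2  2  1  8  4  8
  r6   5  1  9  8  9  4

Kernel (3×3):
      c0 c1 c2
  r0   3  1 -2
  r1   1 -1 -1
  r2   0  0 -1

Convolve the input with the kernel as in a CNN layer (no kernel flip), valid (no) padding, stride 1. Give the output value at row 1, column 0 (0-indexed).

The receptive field on the input at this output position is [8 0 5 / 7 7 9 / 7 5 5]. Elementwise product with the kernel and sum: 8·3 + 0·1 + 5·-2 + 7·1 + 7·-1 + 9·-1 + 5·-1.

0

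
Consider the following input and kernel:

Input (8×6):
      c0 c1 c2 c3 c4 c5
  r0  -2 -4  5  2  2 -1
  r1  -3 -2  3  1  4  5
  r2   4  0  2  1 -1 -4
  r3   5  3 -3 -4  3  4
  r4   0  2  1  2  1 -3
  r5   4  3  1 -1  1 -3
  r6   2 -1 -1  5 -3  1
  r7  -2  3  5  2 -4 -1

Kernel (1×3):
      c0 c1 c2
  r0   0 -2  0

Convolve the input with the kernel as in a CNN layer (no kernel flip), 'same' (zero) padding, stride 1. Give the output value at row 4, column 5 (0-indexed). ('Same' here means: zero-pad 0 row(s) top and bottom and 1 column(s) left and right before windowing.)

6

The receptive field on the zero-padded input at this output position is [1 -3 0]. Elementwise product with the kernel and sum: -3·-2.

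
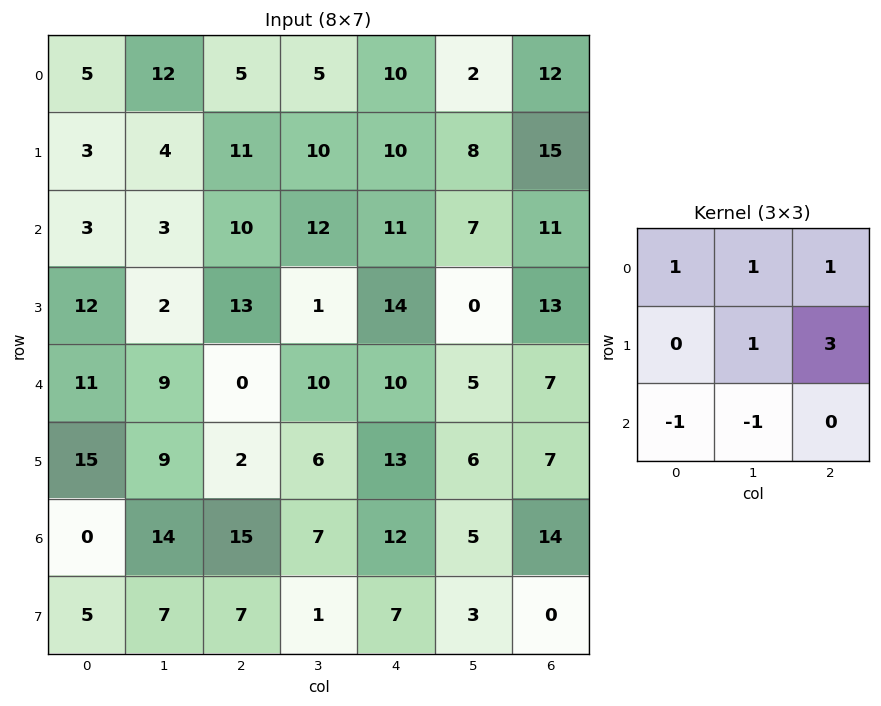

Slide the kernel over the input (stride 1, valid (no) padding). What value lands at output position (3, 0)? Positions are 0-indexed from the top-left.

12

The receptive field on the input at this output position is [12 2 13 / 11 9 0 / 15 9 2]. Elementwise product with the kernel and sum: 12·1 + 2·1 + 13·1 + 9·1 + 0·3 + 15·-1 + 9·-1.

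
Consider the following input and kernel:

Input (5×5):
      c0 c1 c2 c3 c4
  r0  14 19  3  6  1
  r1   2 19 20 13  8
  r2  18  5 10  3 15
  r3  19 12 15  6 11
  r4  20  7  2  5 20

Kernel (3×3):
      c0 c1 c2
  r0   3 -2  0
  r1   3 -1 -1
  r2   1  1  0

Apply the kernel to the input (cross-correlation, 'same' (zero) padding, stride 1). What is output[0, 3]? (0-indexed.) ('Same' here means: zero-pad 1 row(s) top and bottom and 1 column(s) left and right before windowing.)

The receptive field on the zero-padded input at this output position is [0 0 0 / 3 6 1 / 20 13 8]. Elementwise product with the kernel and sum: 0·3 + 0·-2 + 3·3 + 6·-1 + 1·-1 + 20·1 + 13·1.

35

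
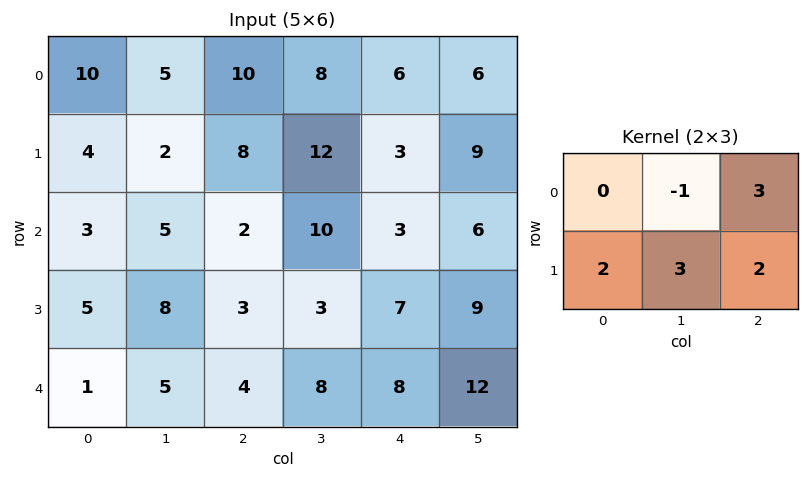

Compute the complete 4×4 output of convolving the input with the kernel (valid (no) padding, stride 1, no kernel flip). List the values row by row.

55 66 68 63
47 64 37 65
41 59 28 60
26 44 66 84

Output[0,0]: The receptive field on the input at this output position is [10 5 10 / 4 2 8]. Elementwise product with the kernel and sum: 5·-1 + 10·3 + 4·2 + 2·3 + 8·2.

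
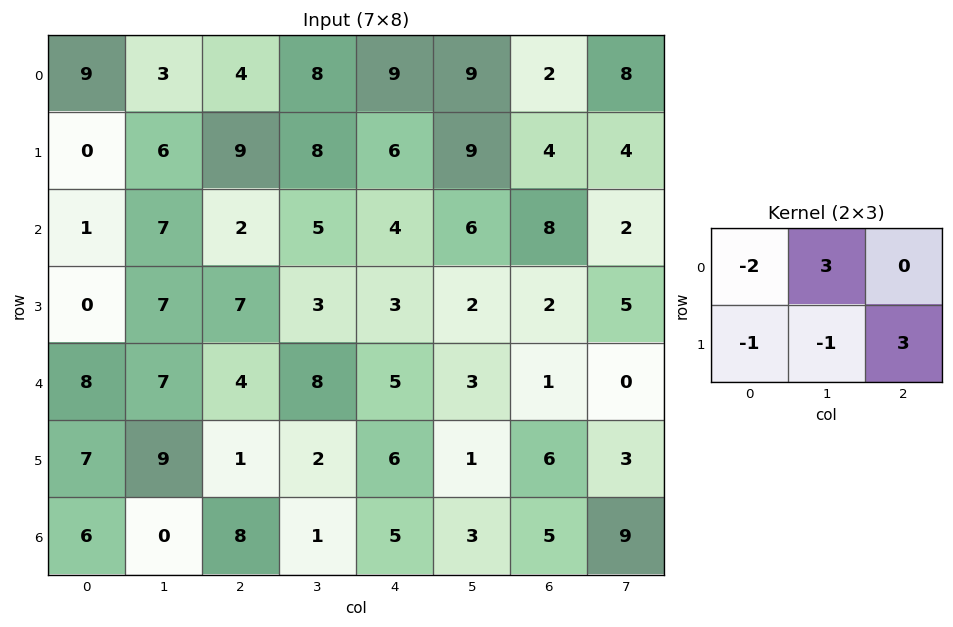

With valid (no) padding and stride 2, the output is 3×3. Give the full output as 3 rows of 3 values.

12 17 6
33 10 11
-8 31 10

Output[0,0]: The receptive field on the input at this output position is [9 3 4 / 0 6 9]. Elementwise product with the kernel and sum: 9·-2 + 3·3 + 0·-1 + 6·-1 + 9·3.
Output[0,1]: The receptive field on the input at this output position is [4 8 9 / 9 8 6]. Elementwise product with the kernel and sum: 4·-2 + 8·3 + 9·-1 + 8·-1 + 6·3.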